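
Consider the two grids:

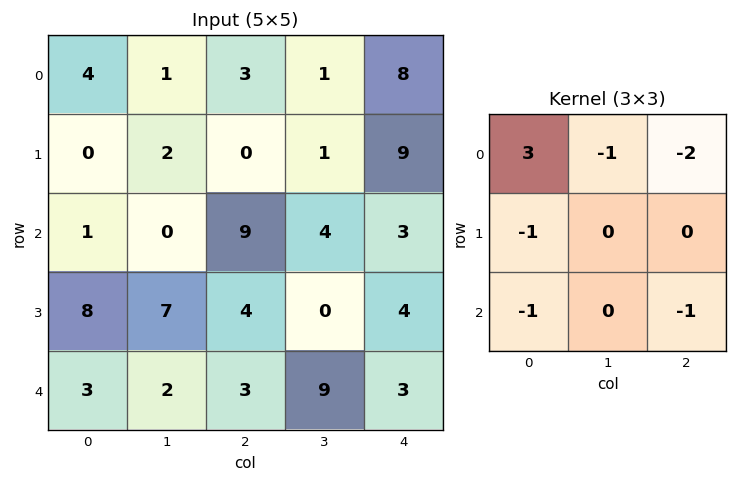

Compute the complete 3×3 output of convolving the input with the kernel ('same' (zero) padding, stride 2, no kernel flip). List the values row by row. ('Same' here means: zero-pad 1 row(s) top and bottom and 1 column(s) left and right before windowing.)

Output[0,0]: The receptive field on the zero-padded input at this output position is [0 0 0 / 0 4 1 / 0 0 2]. Elementwise product with the kernel and sum: 0·3 + 0·-1 + 0·-2 + 0·-1 + 0·-1 + 2·-1.

-2 -4 -2
-11 -3 -10
-22 15 -13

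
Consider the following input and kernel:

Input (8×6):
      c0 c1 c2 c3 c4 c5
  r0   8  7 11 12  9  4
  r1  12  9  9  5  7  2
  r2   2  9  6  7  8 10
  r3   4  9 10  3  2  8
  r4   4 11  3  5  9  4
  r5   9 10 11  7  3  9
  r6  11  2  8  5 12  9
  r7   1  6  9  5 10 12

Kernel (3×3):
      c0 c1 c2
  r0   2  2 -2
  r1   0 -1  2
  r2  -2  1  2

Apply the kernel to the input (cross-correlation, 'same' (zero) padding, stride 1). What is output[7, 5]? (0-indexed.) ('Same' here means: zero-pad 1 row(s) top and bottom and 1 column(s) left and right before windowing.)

The receptive field on the zero-padded input at this output position is [12 9 0 / 10 12 0 / 0 0 0]. Elementwise product with the kernel and sum: 12·2 + 9·2 + 0·-2 + 12·-1 + 0·2 + 0·-2 + 0·1 + 0·2.

30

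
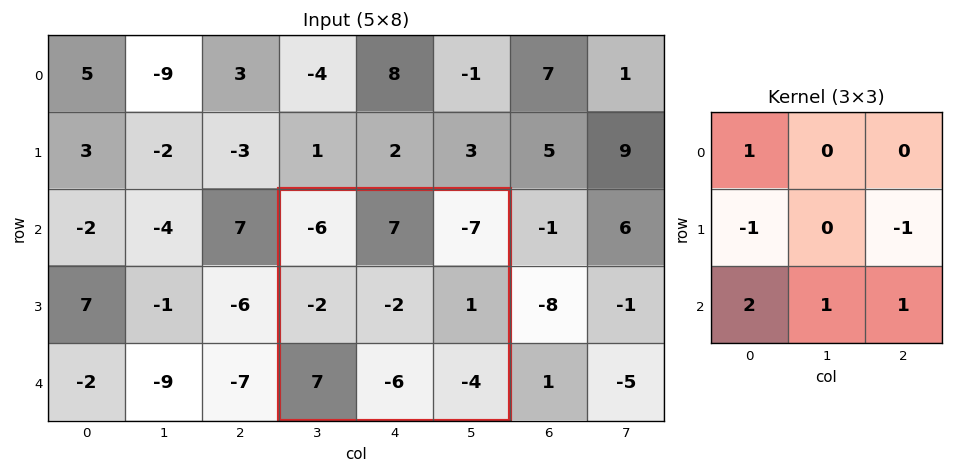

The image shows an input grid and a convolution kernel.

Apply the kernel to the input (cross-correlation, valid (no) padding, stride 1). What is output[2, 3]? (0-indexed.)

-1

The receptive field on the input at this output position is [-6 7 -7 / -2 -2 1 / 7 -6 -4]. Elementwise product with the kernel and sum: -6·1 + -2·-1 + 1·-1 + 7·2 + -6·1 + -4·1.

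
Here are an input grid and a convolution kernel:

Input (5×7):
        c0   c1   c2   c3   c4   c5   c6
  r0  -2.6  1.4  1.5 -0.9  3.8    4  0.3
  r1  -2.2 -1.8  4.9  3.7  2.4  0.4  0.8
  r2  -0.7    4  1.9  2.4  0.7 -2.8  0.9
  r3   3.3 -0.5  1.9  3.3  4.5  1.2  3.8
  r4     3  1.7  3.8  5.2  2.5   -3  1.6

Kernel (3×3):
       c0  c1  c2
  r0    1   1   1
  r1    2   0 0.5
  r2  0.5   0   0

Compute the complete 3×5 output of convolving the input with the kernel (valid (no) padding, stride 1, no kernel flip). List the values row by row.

-2 2.25 16.35 15.7 13.65
2.1 15.75 16.1 11.55 7.7
14.25 9.8 12.95 10.1 10.95

Output[0,0]: The receptive field on the input at this output position is [-2.6 1.4 1.5 / -2.2 -1.8 4.9 / -0.7 4 1.9]. Elementwise product with the kernel and sum: -2.6·1 + 1.4·1 + 1.5·1 + -2.2·2 + 4.9·0.5 + -0.7·0.5.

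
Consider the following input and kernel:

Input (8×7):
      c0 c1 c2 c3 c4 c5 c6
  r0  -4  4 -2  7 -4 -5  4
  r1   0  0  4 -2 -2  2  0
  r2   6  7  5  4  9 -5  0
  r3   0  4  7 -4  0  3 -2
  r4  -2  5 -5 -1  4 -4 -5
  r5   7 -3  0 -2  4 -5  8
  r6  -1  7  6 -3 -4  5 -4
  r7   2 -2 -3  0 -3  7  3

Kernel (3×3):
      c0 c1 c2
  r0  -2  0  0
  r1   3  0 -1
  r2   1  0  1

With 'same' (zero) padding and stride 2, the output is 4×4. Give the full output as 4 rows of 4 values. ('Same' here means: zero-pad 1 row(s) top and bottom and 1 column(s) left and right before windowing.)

Output[0,0]: The receptive field on the zero-padded input at this output position is [0 0 0 / 0 -4 4 / 0 0 0]. Elementwise product with the kernel and sum: 0·-2 + 0·3 + 4·-1 + 0·1 + 0·1.

-4 3 26 -13
-3 17 20 -16
-8 3 2 -23
-9 28 -3 32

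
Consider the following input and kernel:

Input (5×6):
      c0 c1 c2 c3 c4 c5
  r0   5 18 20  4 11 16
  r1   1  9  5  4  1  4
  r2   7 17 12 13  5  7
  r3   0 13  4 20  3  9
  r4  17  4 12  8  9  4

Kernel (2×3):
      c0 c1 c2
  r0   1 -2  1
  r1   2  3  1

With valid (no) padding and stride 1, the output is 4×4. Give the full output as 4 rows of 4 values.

23 19 46 13
65 86 66 54
28 64 62 68
36 77 24 70

Output[0,0]: The receptive field on the input at this output position is [5 18 20 / 1 9 5]. Elementwise product with the kernel and sum: 5·1 + 18·-2 + 20·1 + 1·2 + 9·3 + 5·1.
Output[0,1]: The receptive field on the input at this output position is [18 20 4 / 9 5 4]. Elementwise product with the kernel and sum: 18·1 + 20·-2 + 4·1 + 9·2 + 5·3 + 4·1.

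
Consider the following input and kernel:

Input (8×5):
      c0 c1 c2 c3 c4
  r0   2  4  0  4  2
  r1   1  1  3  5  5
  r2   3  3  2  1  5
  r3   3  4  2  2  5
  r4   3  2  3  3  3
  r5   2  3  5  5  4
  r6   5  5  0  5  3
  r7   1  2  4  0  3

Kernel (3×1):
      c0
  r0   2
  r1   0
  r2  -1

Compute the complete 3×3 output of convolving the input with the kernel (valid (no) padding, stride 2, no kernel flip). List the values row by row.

1 -2 -1
3 1 7
1 6 3

Output[0,0]: The receptive field on the input at this output position is [2 / 1 / 3]. Elementwise product with the kernel and sum: 2·2 + 3·-1.
Output[0,1]: The receptive field on the input at this output position is [0 / 3 / 2]. Elementwise product with the kernel and sum: 0·2 + 2·-1.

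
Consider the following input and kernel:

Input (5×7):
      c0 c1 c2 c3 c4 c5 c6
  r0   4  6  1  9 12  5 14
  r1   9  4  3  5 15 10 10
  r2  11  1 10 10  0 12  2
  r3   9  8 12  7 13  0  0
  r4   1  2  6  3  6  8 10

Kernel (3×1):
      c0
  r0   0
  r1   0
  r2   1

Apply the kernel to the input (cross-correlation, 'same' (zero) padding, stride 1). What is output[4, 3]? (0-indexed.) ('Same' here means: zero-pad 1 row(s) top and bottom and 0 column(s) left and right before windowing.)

The receptive field on the zero-padded input at this output position is [7 / 3 / 0]. Elementwise product with the kernel and sum: 0·1.

0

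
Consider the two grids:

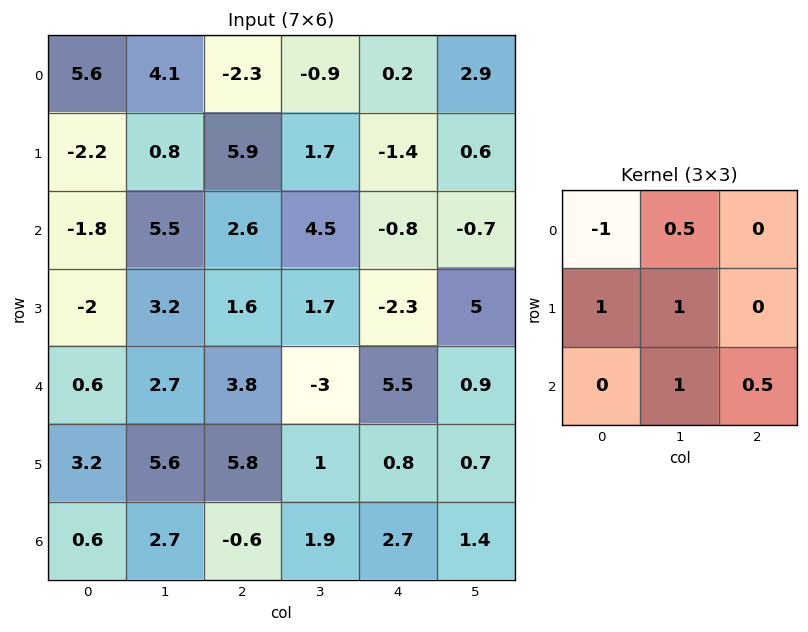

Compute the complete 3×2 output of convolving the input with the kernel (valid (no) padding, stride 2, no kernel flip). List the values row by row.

Output[0,0]: The receptive field on the input at this output position is [5.6 4.1 -2.3 / -2.2 0.8 5.9 / -1.8 5.5 2.6]. Elementwise product with the kernel and sum: 5.6·-1 + 4.1·0.5 + -2.2·1 + 0.8·1 + 5.5·1 + 2.6·0.5.

1.85 13.55
10.35 2.7
11.95 4.75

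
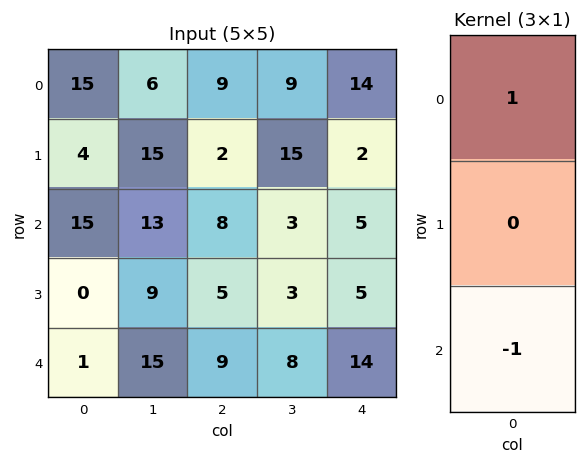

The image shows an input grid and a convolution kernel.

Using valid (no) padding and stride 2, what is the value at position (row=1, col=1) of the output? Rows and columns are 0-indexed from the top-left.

-1

The receptive field on the input at this output position is [8 / 5 / 9]. Elementwise product with the kernel and sum: 8·1 + 9·-1.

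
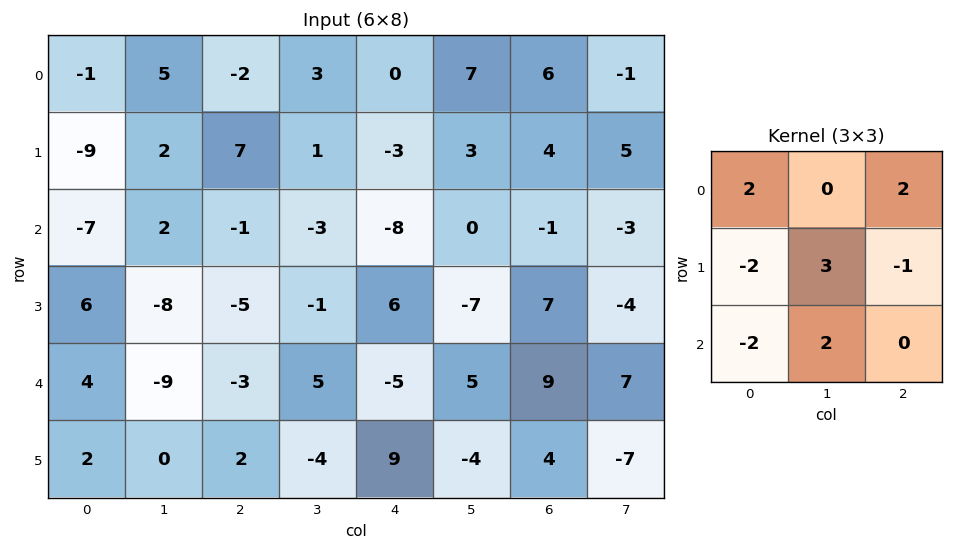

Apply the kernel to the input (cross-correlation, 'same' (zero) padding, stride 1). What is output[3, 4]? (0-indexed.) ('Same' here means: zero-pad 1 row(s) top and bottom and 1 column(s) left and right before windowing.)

The receptive field on the zero-padded input at this output position is [-3 -8 0 / -1 6 -7 / 5 -5 5]. Elementwise product with the kernel and sum: -3·2 + 0·2 + -1·-2 + 6·3 + -7·-1 + 5·-2 + -5·2.

1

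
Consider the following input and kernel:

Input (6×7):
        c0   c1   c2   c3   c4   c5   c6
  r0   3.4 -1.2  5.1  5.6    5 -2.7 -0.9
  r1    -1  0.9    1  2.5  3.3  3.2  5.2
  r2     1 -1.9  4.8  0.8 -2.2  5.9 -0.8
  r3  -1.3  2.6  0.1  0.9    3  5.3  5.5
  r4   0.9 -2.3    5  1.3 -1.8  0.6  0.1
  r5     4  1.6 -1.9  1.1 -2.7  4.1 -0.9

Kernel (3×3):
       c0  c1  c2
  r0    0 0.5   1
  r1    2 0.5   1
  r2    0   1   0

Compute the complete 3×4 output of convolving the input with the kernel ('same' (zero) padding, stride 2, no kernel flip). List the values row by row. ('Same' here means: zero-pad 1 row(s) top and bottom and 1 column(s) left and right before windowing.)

Output[0,0]: The receptive field on the zero-padded input at this output position is [0 0 0 / 0 3.4 -1.2 / 0 -1 0.9]. Elementwise product with the kernel and sum: 0·0.5 + 0·1 + 0·2 + 3.4·0.5 + -1.2·1 + -1·1.
Output[0,1]: The receptive field on the zero-padded input at this output position is [0 0 0 / -1.2 5.1 5.6 / 0.9 1 2.5]. Elementwise product with the kernel and sum: 0·0.5 + 0·1 + -1.2·2 + 5.1·0.5 + 5.6·1 + 1·1.

-0.5 6.75 14.3 -0.65
-2.3 2.5 14.25 19.5
4.1 -1.75 6.4 3.1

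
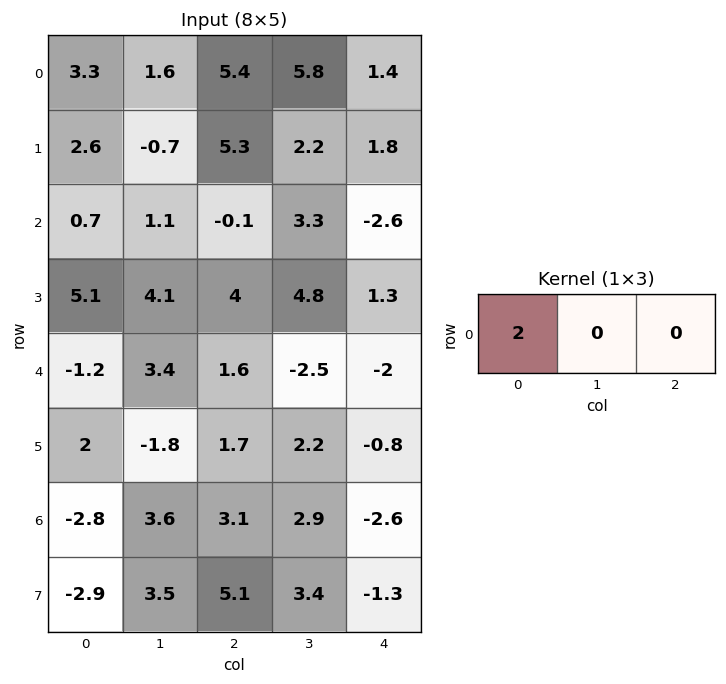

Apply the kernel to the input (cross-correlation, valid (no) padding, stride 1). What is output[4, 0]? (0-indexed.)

The receptive field on the input at this output position is [-1.2 3.4 1.6]. Elementwise product with the kernel and sum: -1.2·2.

-2.4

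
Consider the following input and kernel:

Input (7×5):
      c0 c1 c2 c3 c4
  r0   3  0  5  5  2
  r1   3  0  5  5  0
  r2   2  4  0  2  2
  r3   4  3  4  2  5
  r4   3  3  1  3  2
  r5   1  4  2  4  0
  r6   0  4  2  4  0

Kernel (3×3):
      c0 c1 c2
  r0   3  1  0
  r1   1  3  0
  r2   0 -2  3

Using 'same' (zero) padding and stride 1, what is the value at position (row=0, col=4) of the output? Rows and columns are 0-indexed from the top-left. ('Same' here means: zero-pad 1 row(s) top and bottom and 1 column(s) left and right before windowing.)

11

The receptive field on the zero-padded input at this output position is [0 0 0 / 5 2 0 / 5 0 0]. Elementwise product with the kernel and sum: 0·3 + 0·1 + 5·1 + 2·3 + 0·-2 + 0·3.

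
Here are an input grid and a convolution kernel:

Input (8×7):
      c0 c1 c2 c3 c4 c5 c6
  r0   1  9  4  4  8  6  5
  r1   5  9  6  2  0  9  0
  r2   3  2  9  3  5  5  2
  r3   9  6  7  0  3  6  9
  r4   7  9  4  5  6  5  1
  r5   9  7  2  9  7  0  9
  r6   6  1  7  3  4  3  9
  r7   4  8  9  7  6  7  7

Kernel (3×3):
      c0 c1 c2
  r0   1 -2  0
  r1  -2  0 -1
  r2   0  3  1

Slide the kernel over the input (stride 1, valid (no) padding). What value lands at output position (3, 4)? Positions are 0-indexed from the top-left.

-13

The receptive field on the input at this output position is [3 6 9 / 6 5 1 / 7 0 9]. Elementwise product with the kernel and sum: 3·1 + 6·-2 + 6·-2 + 1·-1 + 0·3 + 9·1.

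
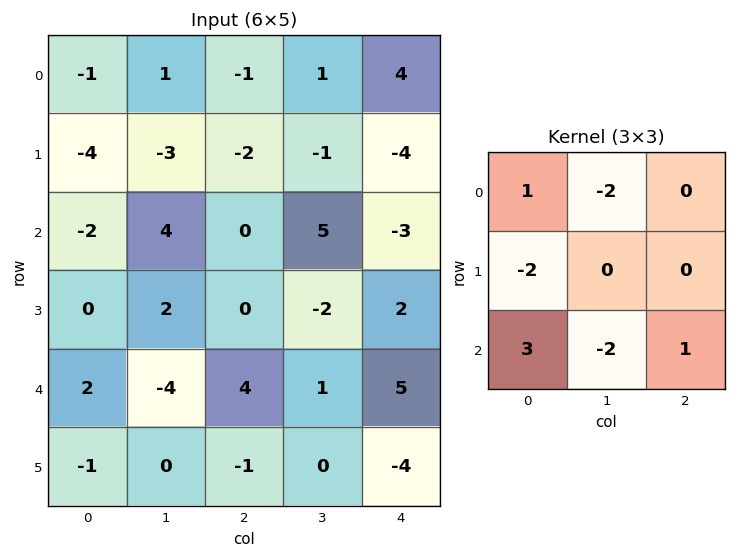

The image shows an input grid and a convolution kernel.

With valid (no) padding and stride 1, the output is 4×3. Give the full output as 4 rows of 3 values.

Output[0,0]: The receptive field on the input at this output position is [-1 1 -1 / -4 -3 -2 / -2 4 0]. Elementwise product with the kernel and sum: -1·1 + 1·-2 + -4·-2 + -2·3 + 4·-2 + 0·1.
Output[0,1]: The receptive field on the input at this output position is [1 -1 1 / -3 -2 -1 / 4 0 5]. Elementwise product with the kernel and sum: 1·1 + -1·-2 + -3·-2 + 4·3 + 0·-2 + 5·1.

-9 26 -12
2 -3 6
8 -19 5
-12 12 -11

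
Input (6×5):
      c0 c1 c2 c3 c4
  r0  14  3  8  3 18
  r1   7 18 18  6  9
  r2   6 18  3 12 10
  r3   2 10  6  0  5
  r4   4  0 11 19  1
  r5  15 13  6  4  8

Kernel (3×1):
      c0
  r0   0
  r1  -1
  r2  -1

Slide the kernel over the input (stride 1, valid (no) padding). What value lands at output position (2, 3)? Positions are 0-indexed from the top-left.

The receptive field on the input at this output position is [12 / 0 / 19]. Elementwise product with the kernel and sum: 0·-1 + 19·-1.

-19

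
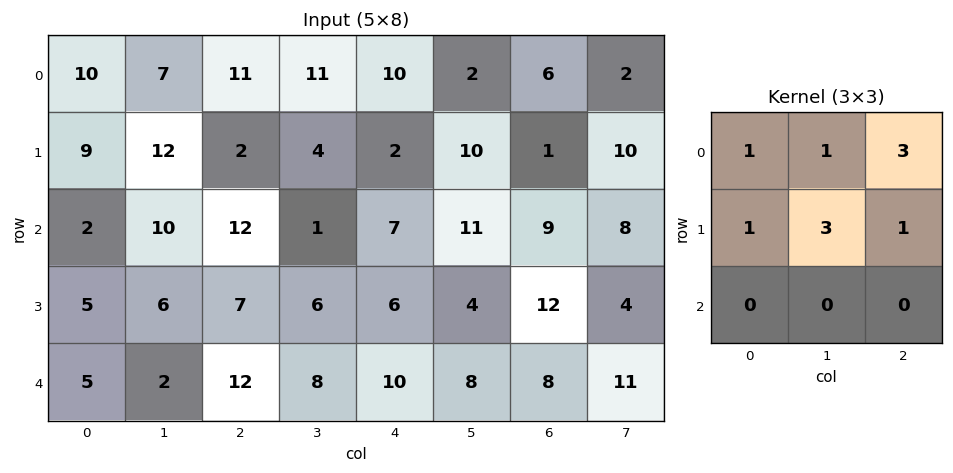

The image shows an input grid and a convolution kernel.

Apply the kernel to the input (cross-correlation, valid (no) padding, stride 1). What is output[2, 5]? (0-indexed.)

88

The receptive field on the input at this output position is [11 9 8 / 4 12 4 / 8 8 11]. Elementwise product with the kernel and sum: 11·1 + 9·1 + 8·3 + 4·1 + 12·3 + 4·1.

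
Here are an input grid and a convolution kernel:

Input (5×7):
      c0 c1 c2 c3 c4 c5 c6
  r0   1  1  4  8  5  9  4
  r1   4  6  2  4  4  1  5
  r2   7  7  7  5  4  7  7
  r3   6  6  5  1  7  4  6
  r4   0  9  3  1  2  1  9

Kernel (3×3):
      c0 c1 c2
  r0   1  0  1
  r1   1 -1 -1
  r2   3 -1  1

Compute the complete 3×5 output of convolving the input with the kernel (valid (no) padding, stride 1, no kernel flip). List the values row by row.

Output[0,0]: The receptive field on the input at this output position is [1 1 4 / 4 6 2 / 7 7 7]. Elementwise product with the kernel and sum: 1·1 + 4·1 + 4·1 + 6·-1 + 2·-1 + 7·3 + 7·-1 + 7·1.

22 28 23 34 19
16 19 25 -1 22
3 37 18 4 22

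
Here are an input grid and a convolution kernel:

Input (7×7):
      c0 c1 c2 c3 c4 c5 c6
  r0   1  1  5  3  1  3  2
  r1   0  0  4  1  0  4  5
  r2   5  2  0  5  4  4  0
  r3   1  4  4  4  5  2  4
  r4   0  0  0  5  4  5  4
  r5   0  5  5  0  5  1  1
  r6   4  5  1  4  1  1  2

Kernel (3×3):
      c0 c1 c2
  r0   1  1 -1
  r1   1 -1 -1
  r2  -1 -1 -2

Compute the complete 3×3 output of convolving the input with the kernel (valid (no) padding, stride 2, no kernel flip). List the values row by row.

Output[0,0]: The receptive field on the input at this output position is [1 1 5 / 0 0 4 / 5 2 0]. Elementwise product with the kernel and sum: 1·1 + 1·1 + 5·-1 + 0·1 + 0·-1 + 4·-1 + 5·-1 + 2·-1 + 0·-2.
Output[0,1]: The receptive field on the input at this output position is [5 3 1 / 4 1 0 / 0 5 4]. Elementwise product with the kernel and sum: 5·1 + 3·1 + 1·-1 + 4·1 + 1·-1 + 0·-1 + 0·-1 + 5·-1 + 4·-2.

-14 -3 -15
0 -17 -10
-21 -6 2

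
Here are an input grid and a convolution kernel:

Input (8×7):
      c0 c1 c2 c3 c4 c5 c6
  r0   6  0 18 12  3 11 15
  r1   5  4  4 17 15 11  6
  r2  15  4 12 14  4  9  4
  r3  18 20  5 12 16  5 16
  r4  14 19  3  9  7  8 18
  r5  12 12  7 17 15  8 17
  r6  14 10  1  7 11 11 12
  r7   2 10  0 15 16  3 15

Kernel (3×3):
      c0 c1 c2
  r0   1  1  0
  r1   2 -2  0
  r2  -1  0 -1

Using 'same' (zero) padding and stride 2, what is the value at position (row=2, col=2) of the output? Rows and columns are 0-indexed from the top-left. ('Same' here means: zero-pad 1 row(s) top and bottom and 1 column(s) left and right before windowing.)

The receptive field on the zero-padded input at this output position is [12 16 5 / 9 7 8 / 17 15 8]. Elementwise product with the kernel and sum: 12·1 + 16·1 + 9·2 + 7·-2 + 17·-1 + 8·-1.

7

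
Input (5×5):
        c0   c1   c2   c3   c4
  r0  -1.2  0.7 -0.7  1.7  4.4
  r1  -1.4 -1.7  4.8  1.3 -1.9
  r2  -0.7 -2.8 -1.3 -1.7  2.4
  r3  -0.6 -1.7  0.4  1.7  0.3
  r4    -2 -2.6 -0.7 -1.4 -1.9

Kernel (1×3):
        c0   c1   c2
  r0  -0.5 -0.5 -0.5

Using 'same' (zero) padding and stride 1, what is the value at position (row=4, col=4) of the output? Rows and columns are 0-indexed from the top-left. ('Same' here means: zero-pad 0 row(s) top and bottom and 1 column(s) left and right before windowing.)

1.65

The receptive field on the zero-padded input at this output position is [-1.4 -1.9 0]. Elementwise product with the kernel and sum: -1.4·-0.5 + -1.9·-0.5 + 0·-0.5.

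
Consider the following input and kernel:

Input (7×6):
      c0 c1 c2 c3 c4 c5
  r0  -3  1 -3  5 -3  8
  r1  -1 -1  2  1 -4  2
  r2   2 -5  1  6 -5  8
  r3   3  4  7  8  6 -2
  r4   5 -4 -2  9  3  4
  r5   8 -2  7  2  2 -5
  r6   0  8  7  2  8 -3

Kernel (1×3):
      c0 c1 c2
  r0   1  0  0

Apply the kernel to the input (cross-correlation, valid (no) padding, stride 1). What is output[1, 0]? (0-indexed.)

-1

The receptive field on the input at this output position is [-1 -1 2]. Elementwise product with the kernel and sum: -1·1.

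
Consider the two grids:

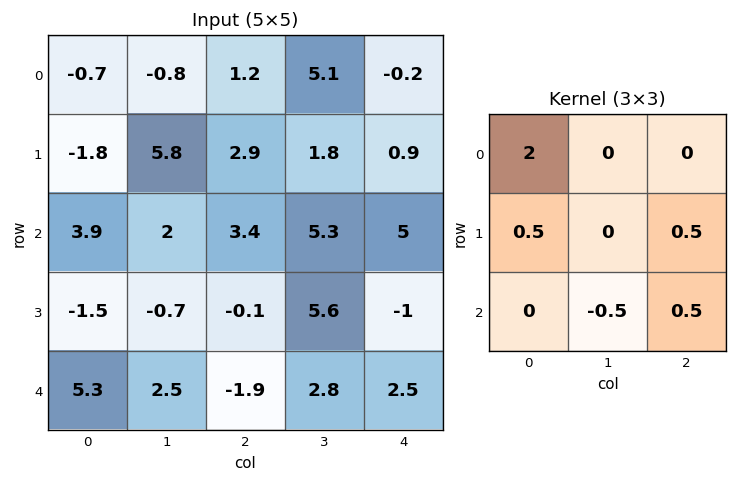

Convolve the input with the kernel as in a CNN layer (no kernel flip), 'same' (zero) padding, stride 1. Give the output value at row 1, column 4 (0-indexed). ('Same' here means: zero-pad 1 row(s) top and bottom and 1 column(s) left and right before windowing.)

The receptive field on the zero-padded input at this output position is [5.1 -0.2 0 / 1.8 0.9 0 / 5.3 5 0]. Elementwise product with the kernel and sum: 5.1·2 + 1.8·0.5 + 0·0.5 + 5·-0.5 + 0·0.5.

8.6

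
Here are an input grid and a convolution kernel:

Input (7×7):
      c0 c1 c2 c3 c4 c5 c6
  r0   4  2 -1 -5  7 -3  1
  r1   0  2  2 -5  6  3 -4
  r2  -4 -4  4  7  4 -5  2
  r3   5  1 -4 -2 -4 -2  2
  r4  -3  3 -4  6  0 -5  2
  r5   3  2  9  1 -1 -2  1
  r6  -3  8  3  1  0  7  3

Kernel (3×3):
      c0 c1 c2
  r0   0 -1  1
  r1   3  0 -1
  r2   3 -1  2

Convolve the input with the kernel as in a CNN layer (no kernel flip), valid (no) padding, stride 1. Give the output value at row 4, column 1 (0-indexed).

38

The receptive field on the input at this output position is [3 -4 6 / 2 9 1 / 8 3 1]. Elementwise product with the kernel and sum: -4·-1 + 6·1 + 2·3 + 1·-1 + 8·3 + 3·-1 + 1·2.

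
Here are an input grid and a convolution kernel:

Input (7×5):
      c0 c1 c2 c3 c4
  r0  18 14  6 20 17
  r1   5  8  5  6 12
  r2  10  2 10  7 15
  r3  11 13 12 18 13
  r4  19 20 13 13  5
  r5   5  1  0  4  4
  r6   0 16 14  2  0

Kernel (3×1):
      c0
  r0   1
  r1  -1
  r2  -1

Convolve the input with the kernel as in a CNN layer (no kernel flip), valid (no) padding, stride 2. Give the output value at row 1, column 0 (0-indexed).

-20

The receptive field on the input at this output position is [10 / 11 / 19]. Elementwise product with the kernel and sum: 10·1 + 11·-1 + 19·-1.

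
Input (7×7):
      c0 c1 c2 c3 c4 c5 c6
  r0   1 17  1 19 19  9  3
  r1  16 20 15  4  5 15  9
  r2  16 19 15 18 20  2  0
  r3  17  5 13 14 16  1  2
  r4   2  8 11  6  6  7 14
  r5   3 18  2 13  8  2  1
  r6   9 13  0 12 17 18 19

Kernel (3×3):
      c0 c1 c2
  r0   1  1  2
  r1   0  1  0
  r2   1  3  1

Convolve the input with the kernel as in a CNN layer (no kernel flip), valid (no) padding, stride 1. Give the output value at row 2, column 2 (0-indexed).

122

The receptive field on the input at this output position is [15 18 20 / 13 14 16 / 11 6 6]. Elementwise product with the kernel and sum: 15·1 + 18·1 + 20·2 + 14·1 + 11·1 + 6·3 + 6·1.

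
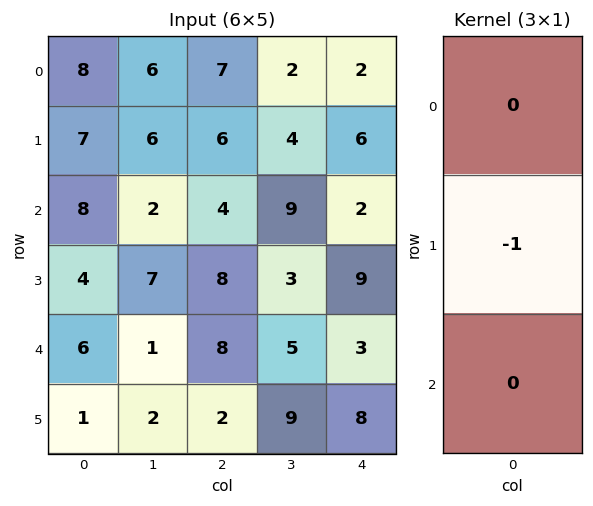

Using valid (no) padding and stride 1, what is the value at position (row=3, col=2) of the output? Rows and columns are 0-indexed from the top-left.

The receptive field on the input at this output position is [8 / 8 / 2]. Elementwise product with the kernel and sum: 8·-1.

-8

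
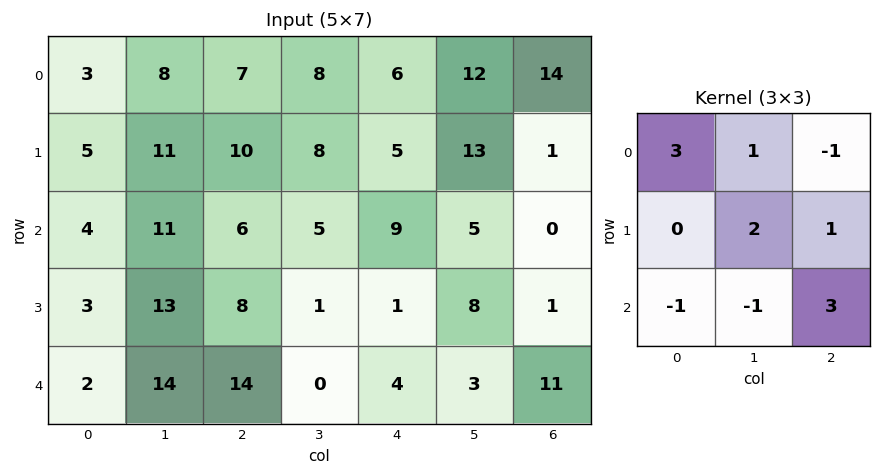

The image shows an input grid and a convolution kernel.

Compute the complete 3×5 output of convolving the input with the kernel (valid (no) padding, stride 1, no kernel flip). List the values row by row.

45 49 60 42 29
52 34 46 61 31
77 23 15 34 75

Output[0,0]: The receptive field on the input at this output position is [3 8 7 / 5 11 10 / 4 11 6]. Elementwise product with the kernel and sum: 3·3 + 8·1 + 7·-1 + 11·2 + 10·1 + 4·-1 + 11·-1 + 6·3.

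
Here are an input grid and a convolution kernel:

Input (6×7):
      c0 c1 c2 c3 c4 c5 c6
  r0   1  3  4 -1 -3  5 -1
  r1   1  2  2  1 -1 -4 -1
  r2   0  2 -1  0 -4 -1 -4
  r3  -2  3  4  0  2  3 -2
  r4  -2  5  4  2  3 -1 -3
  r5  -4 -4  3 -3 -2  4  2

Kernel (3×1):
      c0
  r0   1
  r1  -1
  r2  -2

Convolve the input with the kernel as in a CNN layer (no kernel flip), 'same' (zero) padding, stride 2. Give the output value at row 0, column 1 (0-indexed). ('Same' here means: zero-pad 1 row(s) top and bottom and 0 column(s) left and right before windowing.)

-8

The receptive field on the zero-padded input at this output position is [0 / 4 / 2]. Elementwise product with the kernel and sum: 0·1 + 4·-1 + 2·-2.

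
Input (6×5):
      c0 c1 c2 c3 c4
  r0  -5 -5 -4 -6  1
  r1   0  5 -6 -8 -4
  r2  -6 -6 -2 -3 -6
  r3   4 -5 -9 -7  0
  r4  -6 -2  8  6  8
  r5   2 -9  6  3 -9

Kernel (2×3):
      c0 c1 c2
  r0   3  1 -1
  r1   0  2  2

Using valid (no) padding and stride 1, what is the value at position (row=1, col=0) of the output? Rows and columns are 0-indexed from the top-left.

The receptive field on the input at this output position is [0 5 -6 / -6 -6 -2]. Elementwise product with the kernel and sum: 0·3 + 5·1 + -6·-1 + -6·2 + -2·2.

-5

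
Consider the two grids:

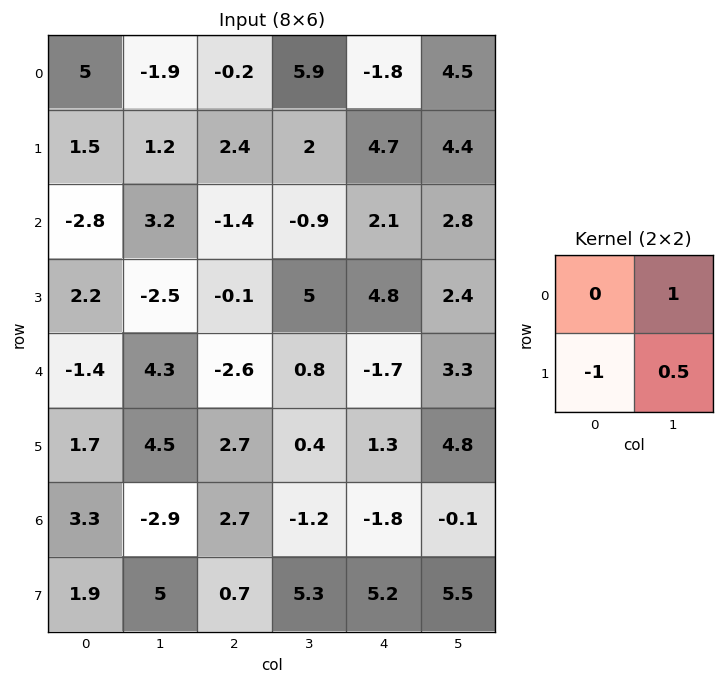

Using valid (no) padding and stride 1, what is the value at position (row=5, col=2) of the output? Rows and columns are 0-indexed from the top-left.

-2.9

The receptive field on the input at this output position is [2.7 0.4 / 2.7 -1.2]. Elementwise product with the kernel and sum: 0.4·1 + 2.7·-1 + -1.2·0.5.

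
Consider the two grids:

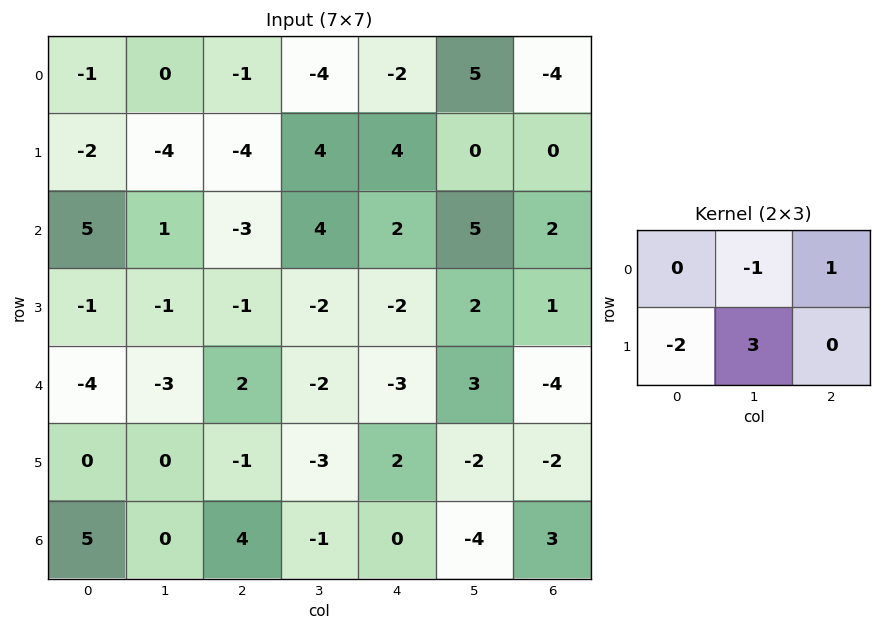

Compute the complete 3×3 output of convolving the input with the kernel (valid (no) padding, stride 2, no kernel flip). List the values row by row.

Output[0,0]: The receptive field on the input at this output position is [-1 0 -1 / -2 -4 -4]. Elementwise product with the kernel and sum: 0·-1 + -1·1 + -2·-2 + -4·3.

-9 22 -17
-5 -6 7
5 -8 -17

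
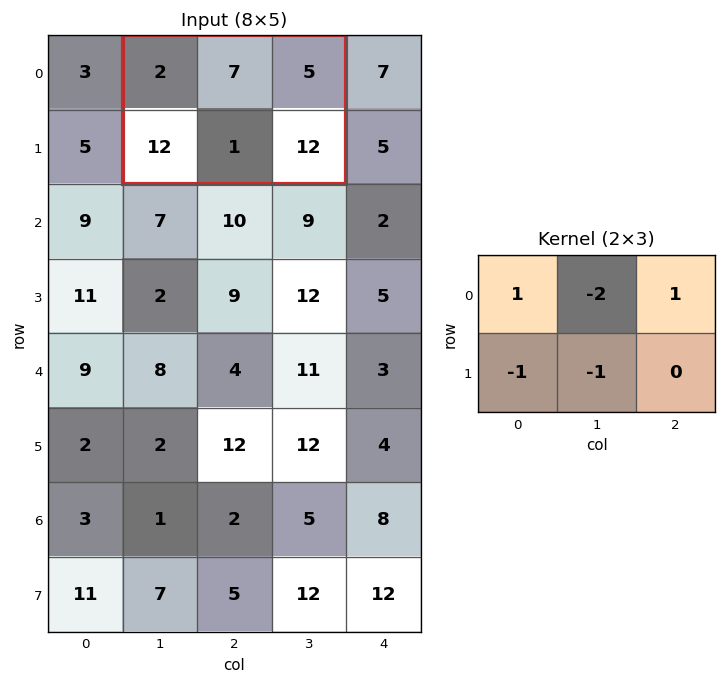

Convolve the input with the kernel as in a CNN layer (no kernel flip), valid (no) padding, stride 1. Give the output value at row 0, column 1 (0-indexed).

-20

The receptive field on the input at this output position is [2 7 5 / 12 1 12]. Elementwise product with the kernel and sum: 2·1 + 7·-2 + 5·1 + 12·-1 + 1·-1.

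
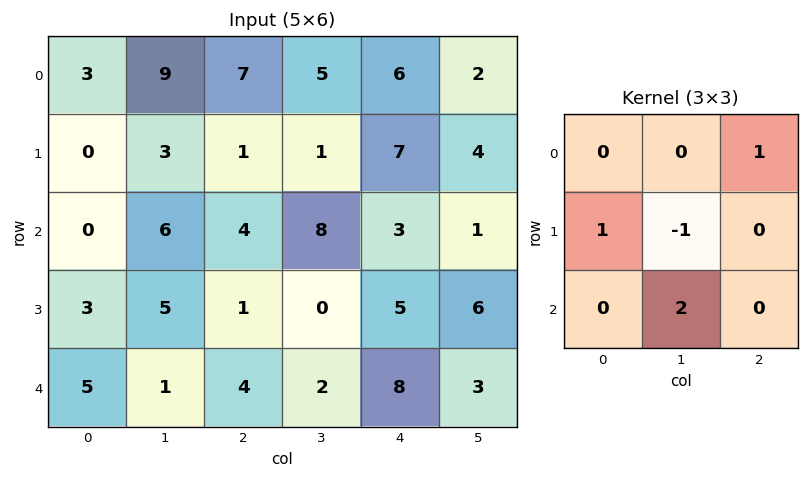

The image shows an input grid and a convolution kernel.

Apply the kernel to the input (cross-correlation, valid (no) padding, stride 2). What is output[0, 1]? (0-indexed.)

22

The receptive field on the input at this output position is [7 5 6 / 1 1 7 / 4 8 3]. Elementwise product with the kernel and sum: 6·1 + 1·1 + 1·-1 + 8·2.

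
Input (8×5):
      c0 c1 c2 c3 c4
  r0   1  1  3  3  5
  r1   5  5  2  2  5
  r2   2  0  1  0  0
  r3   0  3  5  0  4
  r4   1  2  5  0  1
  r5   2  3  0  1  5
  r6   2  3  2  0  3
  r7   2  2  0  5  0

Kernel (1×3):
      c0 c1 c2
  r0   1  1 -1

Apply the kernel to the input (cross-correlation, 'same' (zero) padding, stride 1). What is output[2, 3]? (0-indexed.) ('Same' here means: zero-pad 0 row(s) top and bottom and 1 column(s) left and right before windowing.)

The receptive field on the zero-padded input at this output position is [1 0 0]. Elementwise product with the kernel and sum: 1·1 + 0·1 + 0·-1.

1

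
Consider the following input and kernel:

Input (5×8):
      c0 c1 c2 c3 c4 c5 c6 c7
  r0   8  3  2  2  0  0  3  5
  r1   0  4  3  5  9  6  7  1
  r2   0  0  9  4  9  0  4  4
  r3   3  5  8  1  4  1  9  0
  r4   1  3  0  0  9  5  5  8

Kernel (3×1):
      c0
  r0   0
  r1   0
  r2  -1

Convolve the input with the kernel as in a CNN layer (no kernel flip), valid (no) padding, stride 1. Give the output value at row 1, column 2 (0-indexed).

-8

The receptive field on the input at this output position is [3 / 9 / 8]. Elementwise product with the kernel and sum: 8·-1.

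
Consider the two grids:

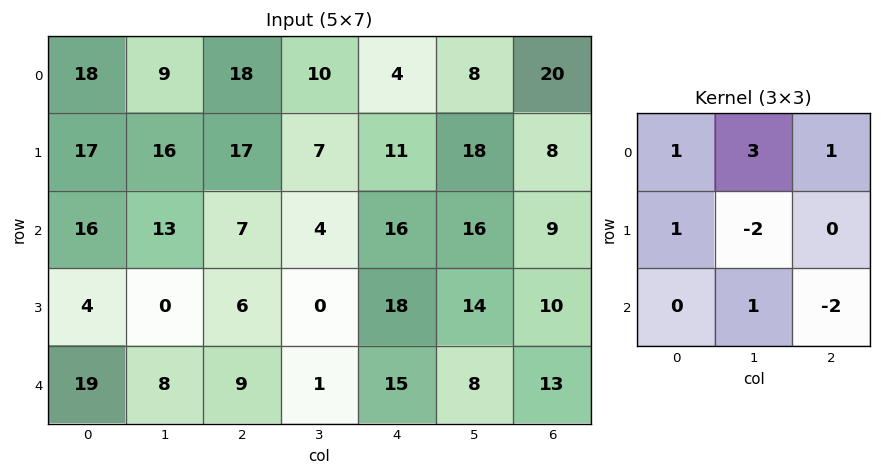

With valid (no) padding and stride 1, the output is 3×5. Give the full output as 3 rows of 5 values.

47 54 27 -1 21
60 79 12 20 51
56 33 12 31 45

Output[0,0]: The receptive field on the input at this output position is [18 9 18 / 17 16 17 / 16 13 7]. Elementwise product with the kernel and sum: 18·1 + 9·3 + 18·1 + 17·1 + 16·-2 + 13·1 + 7·-2.
Output[0,1]: The receptive field on the input at this output position is [9 18 10 / 16 17 7 / 13 7 4]. Elementwise product with the kernel and sum: 9·1 + 18·3 + 10·1 + 16·1 + 17·-2 + 7·1 + 4·-2.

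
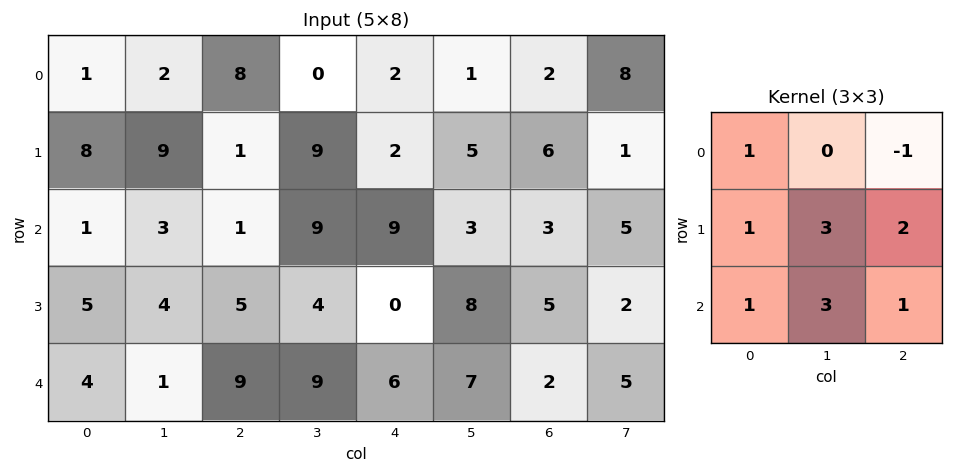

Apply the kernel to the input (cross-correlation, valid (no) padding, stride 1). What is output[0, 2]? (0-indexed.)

75

The receptive field on the input at this output position is [8 0 2 / 1 9 2 / 1 9 9]. Elementwise product with the kernel and sum: 8·1 + 2·-1 + 1·1 + 9·3 + 2·2 + 1·1 + 9·3 + 9·1.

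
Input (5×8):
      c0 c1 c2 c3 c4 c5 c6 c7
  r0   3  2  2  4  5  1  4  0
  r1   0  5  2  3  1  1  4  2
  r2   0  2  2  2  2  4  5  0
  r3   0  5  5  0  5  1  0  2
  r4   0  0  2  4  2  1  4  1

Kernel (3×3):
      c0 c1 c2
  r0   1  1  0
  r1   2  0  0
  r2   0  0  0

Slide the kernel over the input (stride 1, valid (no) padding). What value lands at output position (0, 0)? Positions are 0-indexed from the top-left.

5

The receptive field on the input at this output position is [3 2 2 / 0 5 2 / 0 2 2]. Elementwise product with the kernel and sum: 3·1 + 2·1 + 0·2.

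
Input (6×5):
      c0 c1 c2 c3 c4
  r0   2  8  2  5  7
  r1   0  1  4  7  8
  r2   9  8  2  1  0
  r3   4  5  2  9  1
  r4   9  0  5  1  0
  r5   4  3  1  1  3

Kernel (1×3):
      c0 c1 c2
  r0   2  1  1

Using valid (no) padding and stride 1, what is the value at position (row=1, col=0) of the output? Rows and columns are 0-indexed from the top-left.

5

The receptive field on the input at this output position is [0 1 4]. Elementwise product with the kernel and sum: 0·2 + 1·1 + 4·1.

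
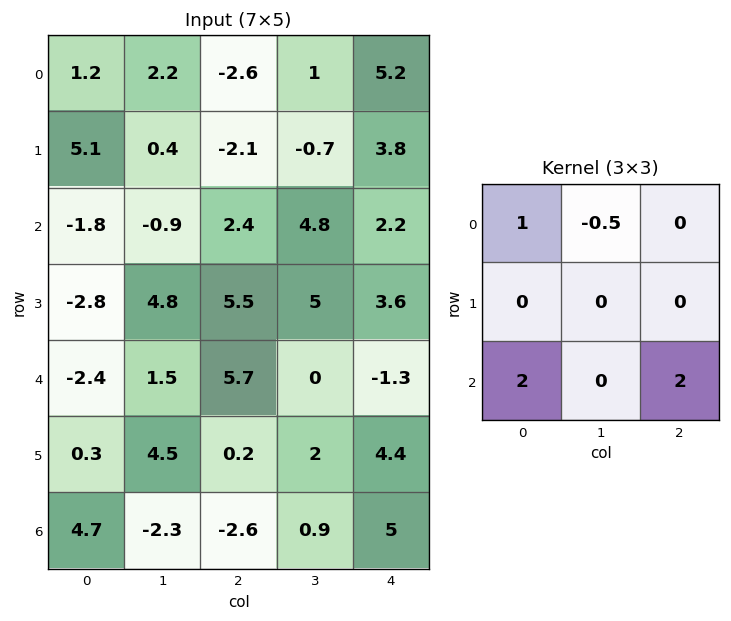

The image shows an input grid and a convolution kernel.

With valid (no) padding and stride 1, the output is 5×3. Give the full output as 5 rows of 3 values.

1.3 11.3 6.1
10.3 21.05 16.45
5.25 0.9 8.8
-4.2 15.05 12.2
1.05 -4.15 10.5

Output[0,0]: The receptive field on the input at this output position is [1.2 2.2 -2.6 / 5.1 0.4 -2.1 / -1.8 -0.9 2.4]. Elementwise product with the kernel and sum: 1.2·1 + 2.2·-0.5 + -1.8·2 + 2.4·2.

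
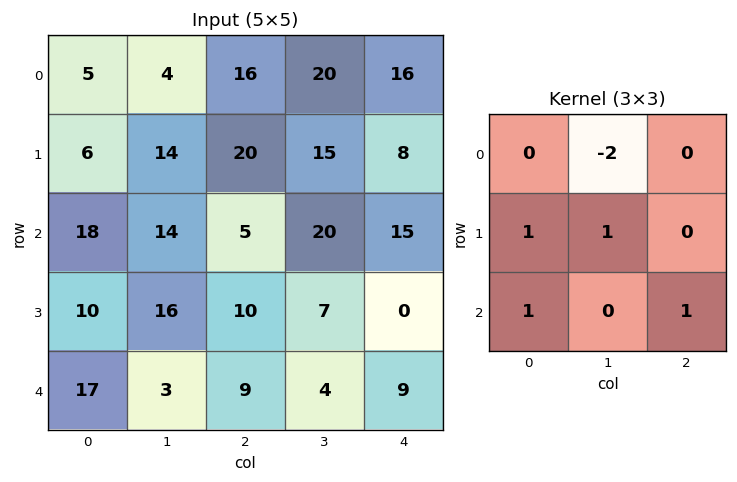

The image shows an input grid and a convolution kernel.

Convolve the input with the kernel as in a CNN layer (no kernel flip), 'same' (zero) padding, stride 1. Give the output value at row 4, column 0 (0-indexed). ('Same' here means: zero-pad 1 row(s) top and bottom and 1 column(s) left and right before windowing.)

-3

The receptive field on the zero-padded input at this output position is [0 10 16 / 0 17 3 / 0 0 0]. Elementwise product with the kernel and sum: 10·-2 + 0·1 + 17·1 + 0·1 + 0·1.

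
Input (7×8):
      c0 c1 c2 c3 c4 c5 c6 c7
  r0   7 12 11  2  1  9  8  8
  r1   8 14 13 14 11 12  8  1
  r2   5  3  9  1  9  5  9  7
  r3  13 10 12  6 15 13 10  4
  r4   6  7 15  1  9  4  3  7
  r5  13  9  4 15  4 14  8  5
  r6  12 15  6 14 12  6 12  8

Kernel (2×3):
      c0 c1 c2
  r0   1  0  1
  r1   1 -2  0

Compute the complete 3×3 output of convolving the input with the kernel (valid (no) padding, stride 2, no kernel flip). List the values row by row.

Output[0,0]: The receptive field on the input at this output position is [7 12 11 / 8 14 13]. Elementwise product with the kernel and sum: 7·1 + 11·1 + 8·1 + 14·-2.

-2 -3 -4
7 18 7
16 -2 -12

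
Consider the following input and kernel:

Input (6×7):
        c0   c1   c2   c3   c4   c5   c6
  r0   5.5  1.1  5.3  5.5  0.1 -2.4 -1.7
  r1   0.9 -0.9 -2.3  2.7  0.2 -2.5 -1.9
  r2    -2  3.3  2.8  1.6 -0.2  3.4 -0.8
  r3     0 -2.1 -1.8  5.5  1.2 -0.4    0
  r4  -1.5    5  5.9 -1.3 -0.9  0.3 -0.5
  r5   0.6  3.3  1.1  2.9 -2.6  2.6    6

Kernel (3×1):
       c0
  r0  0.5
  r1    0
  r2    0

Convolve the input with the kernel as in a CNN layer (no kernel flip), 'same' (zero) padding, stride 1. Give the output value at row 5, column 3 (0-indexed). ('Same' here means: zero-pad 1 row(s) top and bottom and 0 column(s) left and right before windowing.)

-0.65

The receptive field on the zero-padded input at this output position is [-1.3 / 2.9 / 0]. Elementwise product with the kernel and sum: -1.3·0.5.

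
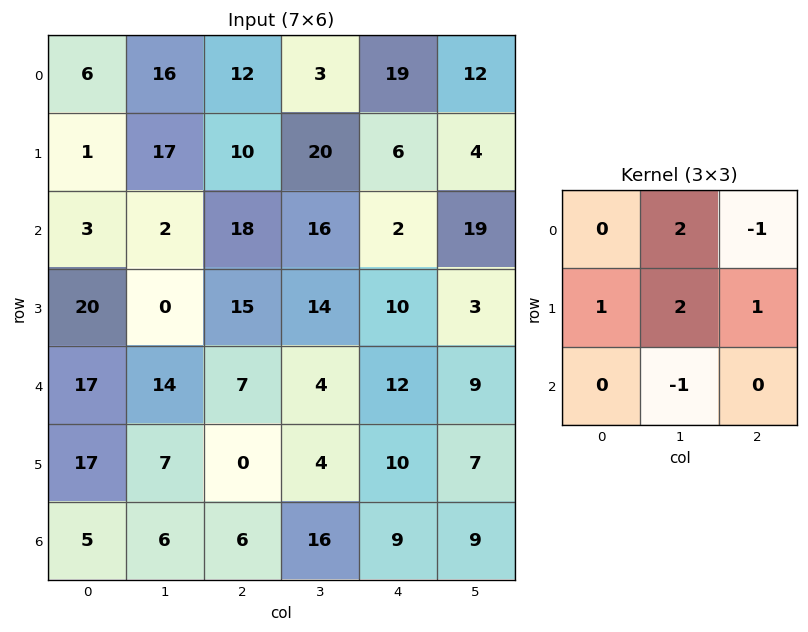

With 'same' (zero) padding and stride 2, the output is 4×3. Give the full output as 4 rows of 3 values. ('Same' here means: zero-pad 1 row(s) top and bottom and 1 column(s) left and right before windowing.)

27 33 47
-27 39 37
71 48 44
43 30 56

Output[0,0]: The receptive field on the zero-padded input at this output position is [0 0 0 / 0 6 16 / 0 1 17]. Elementwise product with the kernel and sum: 0·2 + 0·-1 + 0·1 + 6·2 + 16·1 + 1·-1.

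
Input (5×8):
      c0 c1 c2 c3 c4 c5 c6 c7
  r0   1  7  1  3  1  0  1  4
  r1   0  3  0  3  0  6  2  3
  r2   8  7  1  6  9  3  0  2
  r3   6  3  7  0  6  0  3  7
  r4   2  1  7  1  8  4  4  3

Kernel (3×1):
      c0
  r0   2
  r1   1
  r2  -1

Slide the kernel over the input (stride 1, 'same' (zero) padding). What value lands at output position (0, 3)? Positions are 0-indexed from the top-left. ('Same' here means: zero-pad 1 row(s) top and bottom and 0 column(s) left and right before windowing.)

The receptive field on the zero-padded input at this output position is [0 / 3 / 3]. Elementwise product with the kernel and sum: 0·2 + 3·1 + 3·-1.

0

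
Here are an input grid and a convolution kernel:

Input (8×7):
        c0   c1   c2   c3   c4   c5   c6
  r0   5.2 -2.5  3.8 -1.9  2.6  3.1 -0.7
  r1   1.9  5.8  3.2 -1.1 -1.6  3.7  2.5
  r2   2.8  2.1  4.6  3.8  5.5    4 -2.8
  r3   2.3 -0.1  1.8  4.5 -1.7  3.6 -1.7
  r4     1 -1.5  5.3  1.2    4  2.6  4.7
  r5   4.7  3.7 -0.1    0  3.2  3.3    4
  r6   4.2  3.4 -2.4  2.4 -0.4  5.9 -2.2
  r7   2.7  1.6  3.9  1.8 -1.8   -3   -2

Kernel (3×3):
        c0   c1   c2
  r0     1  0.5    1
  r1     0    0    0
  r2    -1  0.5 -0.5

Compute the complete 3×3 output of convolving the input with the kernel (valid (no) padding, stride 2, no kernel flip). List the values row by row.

3.7 -0 1.35
4.05 5.3 -0.35
4.25 13.7 14.45

Output[0,0]: The receptive field on the input at this output position is [5.2 -2.5 3.8 / 1.9 5.8 3.2 / 2.8 2.1 4.6]. Elementwise product with the kernel and sum: 5.2·1 + -2.5·0.5 + 3.8·1 + 2.8·-1 + 2.1·0.5 + 4.6·-0.5.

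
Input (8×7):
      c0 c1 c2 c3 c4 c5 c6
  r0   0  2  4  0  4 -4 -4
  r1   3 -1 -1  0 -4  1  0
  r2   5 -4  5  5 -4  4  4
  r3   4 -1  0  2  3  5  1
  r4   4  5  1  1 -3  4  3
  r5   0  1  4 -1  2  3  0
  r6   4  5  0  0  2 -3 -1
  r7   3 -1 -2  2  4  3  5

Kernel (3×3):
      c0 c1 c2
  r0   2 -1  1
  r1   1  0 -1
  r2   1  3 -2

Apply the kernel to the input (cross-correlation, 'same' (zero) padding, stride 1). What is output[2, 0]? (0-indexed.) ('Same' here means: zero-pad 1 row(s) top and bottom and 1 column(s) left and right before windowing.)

The receptive field on the zero-padded input at this output position is [0 3 -1 / 0 5 -4 / 0 4 -1]. Elementwise product with the kernel and sum: 0·2 + 3·-1 + -1·1 + 0·1 + -4·-1 + 0·1 + 4·3 + -1·-2.

14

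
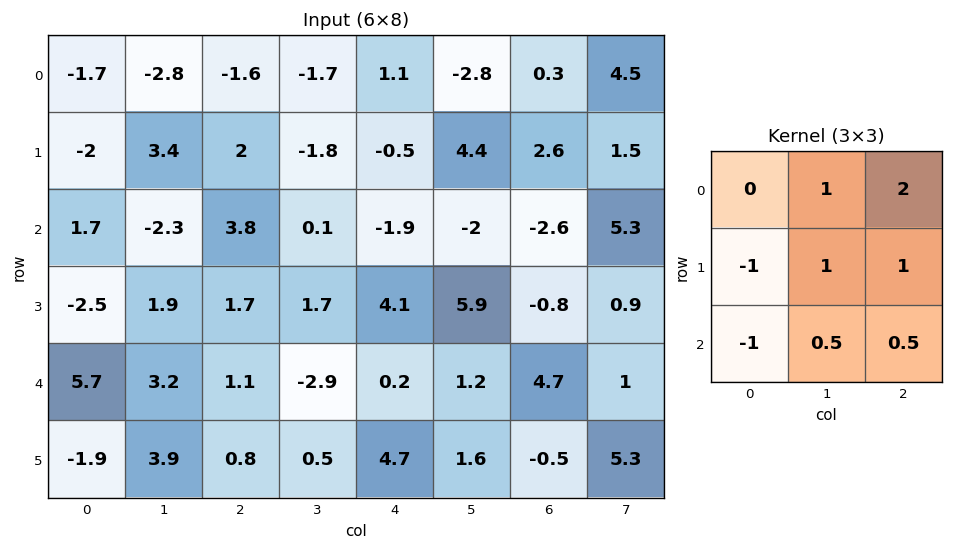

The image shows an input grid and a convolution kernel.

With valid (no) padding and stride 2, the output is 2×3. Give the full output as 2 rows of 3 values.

Output[0,0]: The receptive field on the input at this output position is [-1.7 -2.8 -1.6 / -2 3.4 2 / 1.7 -2.3 3.8]. Elementwise product with the kernel and sum: -2.8·1 + -1.6·2 + -2·-1 + 3.4·1 + 2·1 + 1.7·-1 + -2.3·0.5 + 3.8·0.5.
Output[0,1]: The receptive field on the input at this output position is [-1.6 -1.7 1.1 / 2 -1.8 -0.5 / 3.8 0.1 -1.9]. Elementwise product with the kernel and sum: -1.7·1 + 1.1·2 + 2·-1 + -1.8·1 + -0.5·1 + 3.8·-1 + 0.1·0.5 + -1.9·0.5.

0.45 -8.5 4.9
7.85 -2.05 -3.45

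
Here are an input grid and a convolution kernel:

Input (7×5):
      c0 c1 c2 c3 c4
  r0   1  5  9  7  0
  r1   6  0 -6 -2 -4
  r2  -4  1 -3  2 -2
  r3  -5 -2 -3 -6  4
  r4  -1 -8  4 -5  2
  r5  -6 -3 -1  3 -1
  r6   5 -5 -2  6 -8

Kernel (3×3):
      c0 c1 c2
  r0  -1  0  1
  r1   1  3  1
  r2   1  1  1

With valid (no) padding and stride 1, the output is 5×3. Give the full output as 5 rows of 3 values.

Output[0,0]: The receptive field on the input at this output position is [1 5 9 / 6 0 -6 / -4 1 -3]. Elementwise product with the kernel and sum: 1·-1 + 9·1 + 6·1 + 0·3 + -6·1 + -4·1 + 1·1 + -3·1.

2 -18 -28
-26 -19 -2
-18 -25 -15
-29 -6 -1
-13 -1 1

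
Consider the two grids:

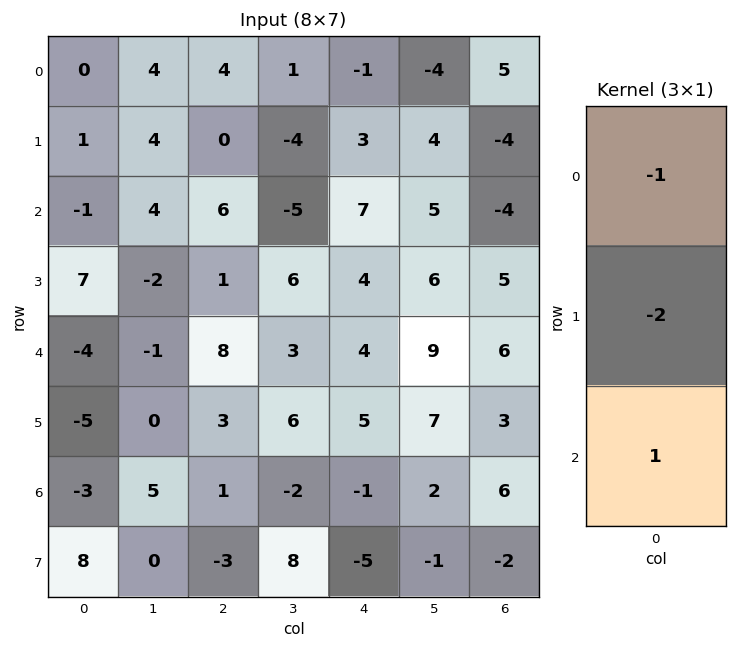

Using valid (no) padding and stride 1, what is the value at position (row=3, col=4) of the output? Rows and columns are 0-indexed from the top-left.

The receptive field on the input at this output position is [4 / 4 / 5]. Elementwise product with the kernel and sum: 4·-1 + 4·-2 + 5·1.

-7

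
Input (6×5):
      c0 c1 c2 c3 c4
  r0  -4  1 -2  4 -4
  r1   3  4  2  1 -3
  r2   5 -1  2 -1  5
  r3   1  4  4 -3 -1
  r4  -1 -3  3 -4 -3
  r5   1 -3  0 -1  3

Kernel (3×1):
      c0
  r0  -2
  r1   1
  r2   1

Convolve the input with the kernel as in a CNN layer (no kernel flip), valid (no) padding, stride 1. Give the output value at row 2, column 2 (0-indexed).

The receptive field on the input at this output position is [2 / 4 / 3]. Elementwise product with the kernel and sum: 2·-2 + 4·1 + 3·1.

3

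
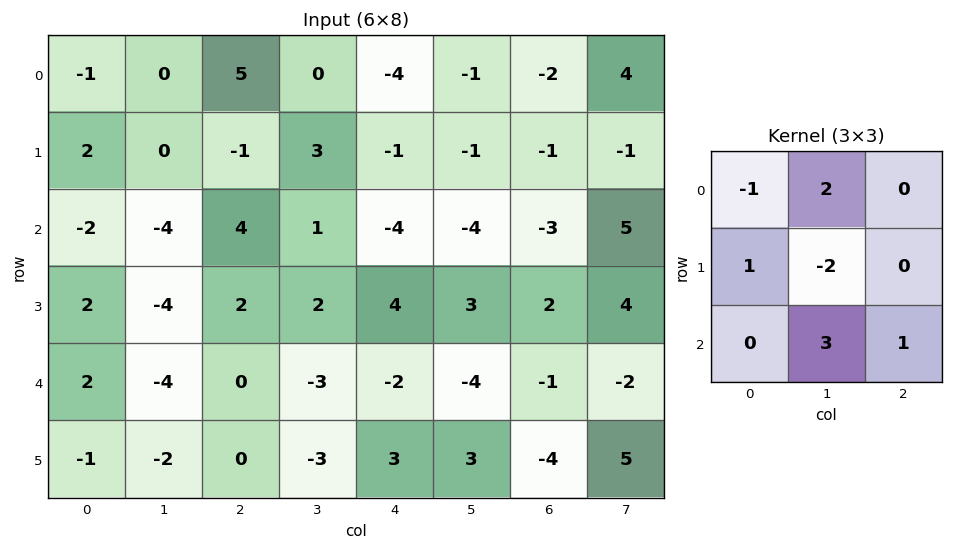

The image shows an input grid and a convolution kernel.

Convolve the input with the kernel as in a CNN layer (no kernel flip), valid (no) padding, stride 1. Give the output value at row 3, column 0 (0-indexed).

The receptive field on the input at this output position is [2 -4 2 / 2 -4 0 / -1 -2 0]. Elementwise product with the kernel and sum: 2·-1 + -4·2 + 2·1 + -4·-2 + -2·3 + 0·1.

-6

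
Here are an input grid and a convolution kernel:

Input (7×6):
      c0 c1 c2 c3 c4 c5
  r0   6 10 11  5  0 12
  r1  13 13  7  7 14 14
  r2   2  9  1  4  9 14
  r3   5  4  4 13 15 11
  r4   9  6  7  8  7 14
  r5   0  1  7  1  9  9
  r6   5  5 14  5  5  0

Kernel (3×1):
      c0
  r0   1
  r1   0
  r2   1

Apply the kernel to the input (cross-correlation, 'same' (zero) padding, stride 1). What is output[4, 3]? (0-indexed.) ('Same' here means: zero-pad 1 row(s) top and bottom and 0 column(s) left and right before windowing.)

The receptive field on the zero-padded input at this output position is [13 / 8 / 1]. Elementwise product with the kernel and sum: 13·1 + 1·1.

14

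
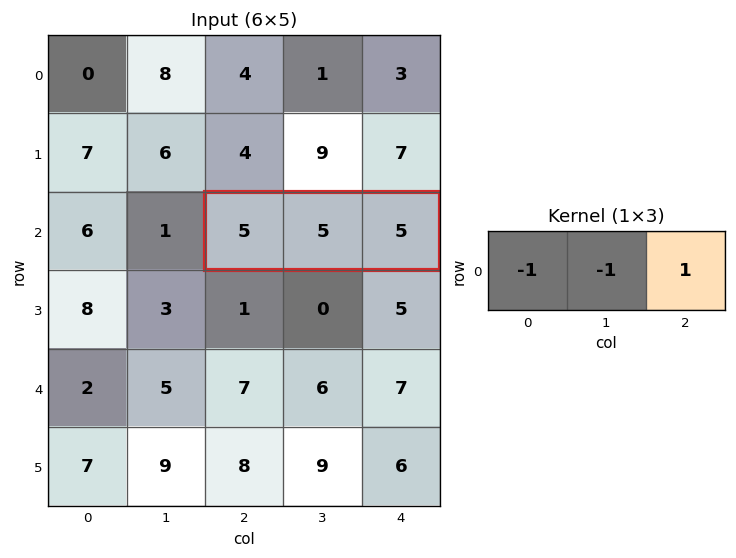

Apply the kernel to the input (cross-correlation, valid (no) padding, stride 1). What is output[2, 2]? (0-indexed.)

-5

The receptive field on the input at this output position is [5 5 5]. Elementwise product with the kernel and sum: 5·-1 + 5·-1 + 5·1.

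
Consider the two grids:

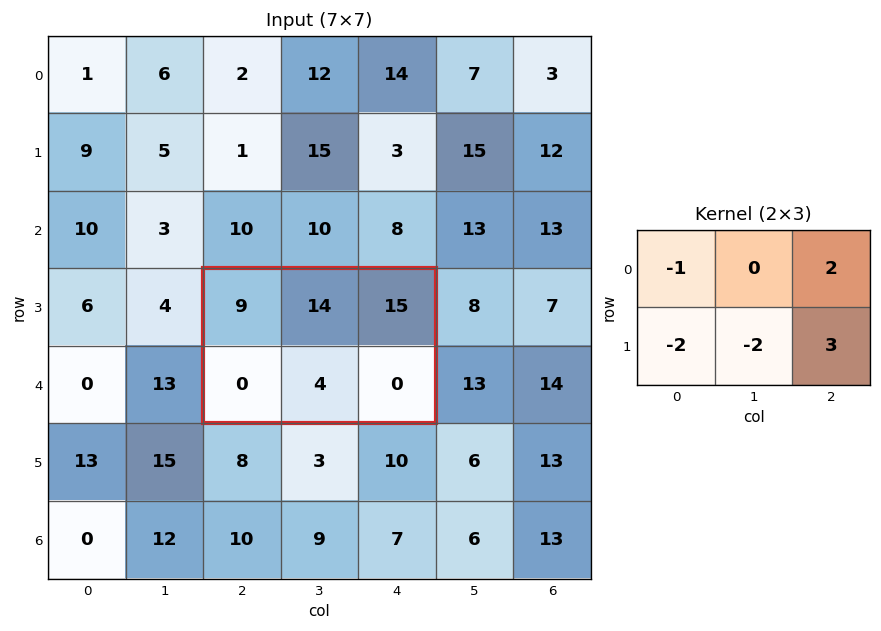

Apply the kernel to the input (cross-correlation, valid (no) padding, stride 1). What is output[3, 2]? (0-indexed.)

13

The receptive field on the input at this output position is [9 14 15 / 0 4 0]. Elementwise product with the kernel and sum: 9·-1 + 15·2 + 0·-2 + 4·-2 + 0·3.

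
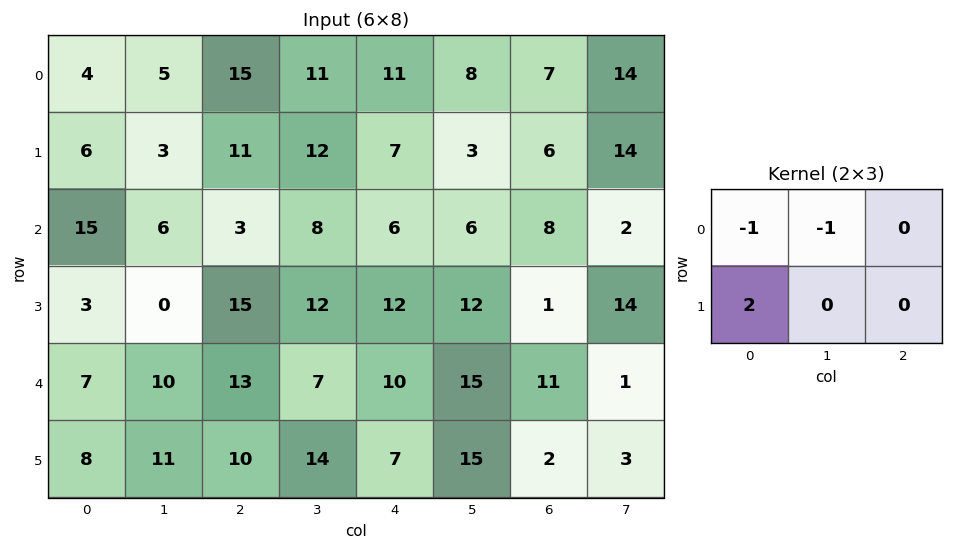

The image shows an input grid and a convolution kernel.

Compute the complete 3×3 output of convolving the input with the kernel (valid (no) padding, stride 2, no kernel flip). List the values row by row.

Output[0,0]: The receptive field on the input at this output position is [4 5 15 / 6 3 11]. Elementwise product with the kernel and sum: 4·-1 + 5·-1 + 6·2.
Output[0,1]: The receptive field on the input at this output position is [15 11 11 / 11 12 7]. Elementwise product with the kernel and sum: 15·-1 + 11·-1 + 11·2.

3 -4 -5
-15 19 12
-1 0 -11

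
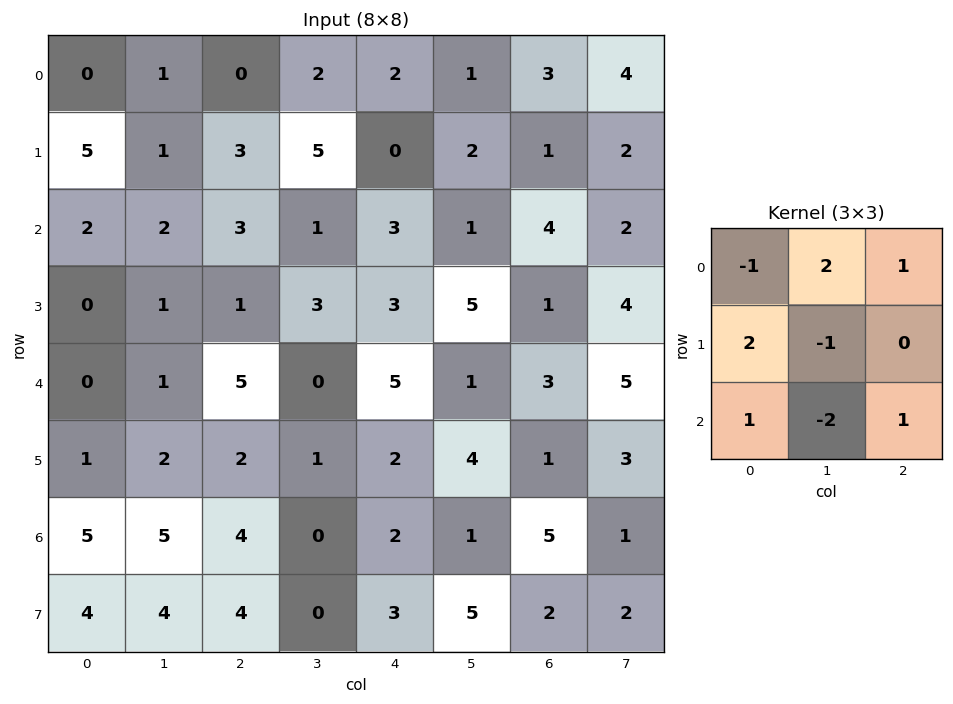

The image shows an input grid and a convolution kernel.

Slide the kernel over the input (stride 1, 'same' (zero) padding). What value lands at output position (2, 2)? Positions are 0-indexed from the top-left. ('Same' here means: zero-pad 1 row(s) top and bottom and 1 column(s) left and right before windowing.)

The receptive field on the zero-padded input at this output position is [1 3 5 / 2 3 1 / 1 1 3]. Elementwise product with the kernel and sum: 1·-1 + 3·2 + 5·1 + 2·2 + 3·-1 + 1·1 + 1·-2 + 3·1.

13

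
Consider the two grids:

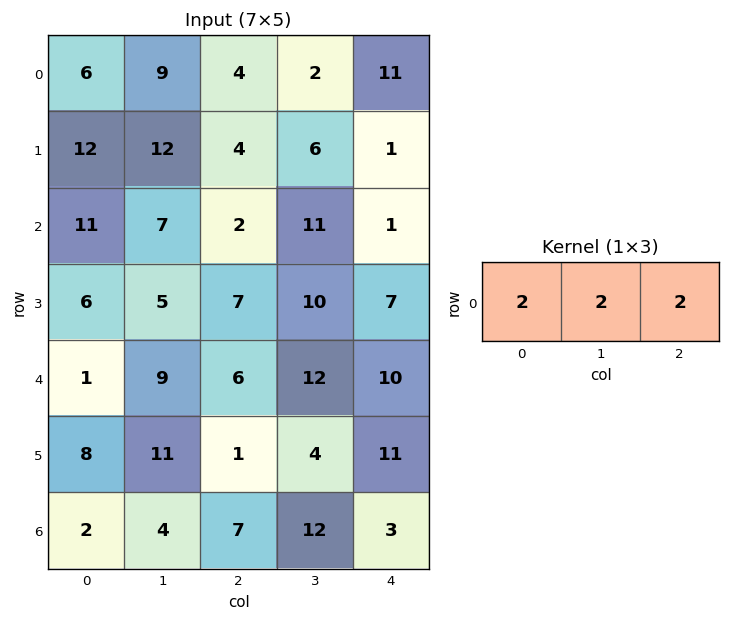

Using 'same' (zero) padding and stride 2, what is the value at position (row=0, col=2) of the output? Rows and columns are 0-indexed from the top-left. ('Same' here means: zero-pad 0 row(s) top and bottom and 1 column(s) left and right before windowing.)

The receptive field on the zero-padded input at this output position is [2 11 0]. Elementwise product with the kernel and sum: 2·2 + 11·2 + 0·2.

26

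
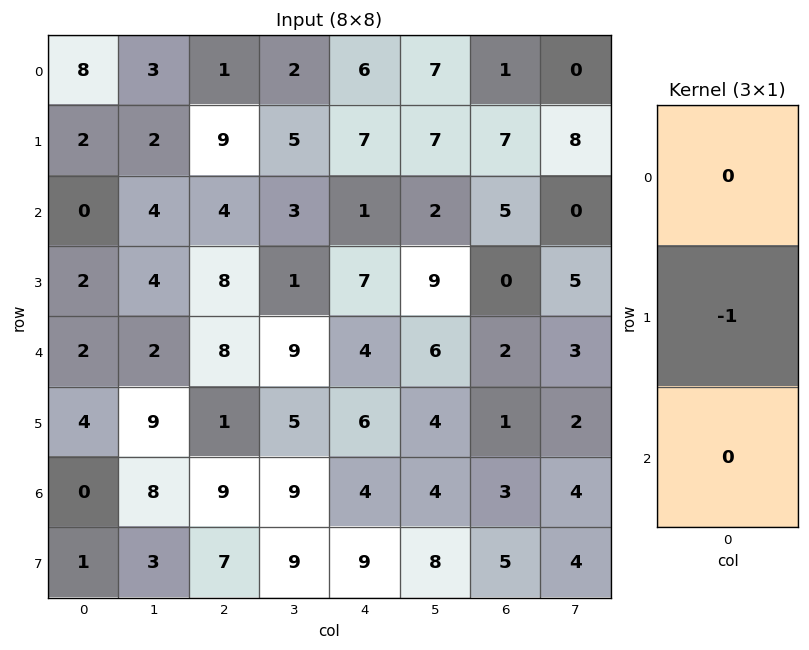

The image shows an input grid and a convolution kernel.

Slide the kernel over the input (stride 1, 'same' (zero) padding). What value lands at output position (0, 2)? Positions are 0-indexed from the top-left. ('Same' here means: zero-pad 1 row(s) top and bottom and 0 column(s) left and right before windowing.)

-1

The receptive field on the zero-padded input at this output position is [0 / 1 / 9]. Elementwise product with the kernel and sum: 1·-1.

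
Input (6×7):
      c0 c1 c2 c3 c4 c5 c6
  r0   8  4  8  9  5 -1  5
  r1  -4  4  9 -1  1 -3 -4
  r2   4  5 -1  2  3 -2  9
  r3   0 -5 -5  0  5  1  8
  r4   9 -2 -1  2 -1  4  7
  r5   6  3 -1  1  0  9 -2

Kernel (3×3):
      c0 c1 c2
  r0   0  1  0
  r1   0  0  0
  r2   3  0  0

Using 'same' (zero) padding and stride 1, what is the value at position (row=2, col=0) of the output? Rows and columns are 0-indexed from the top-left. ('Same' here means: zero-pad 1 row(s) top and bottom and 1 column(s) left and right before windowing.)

The receptive field on the zero-padded input at this output position is [0 -4 4 / 0 4 5 / 0 0 -5]. Elementwise product with the kernel and sum: -4·1 + 0·3.

-4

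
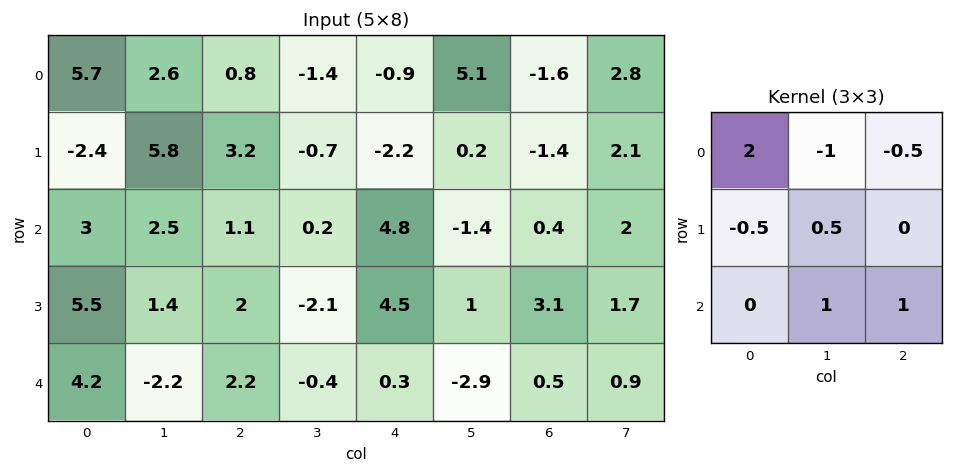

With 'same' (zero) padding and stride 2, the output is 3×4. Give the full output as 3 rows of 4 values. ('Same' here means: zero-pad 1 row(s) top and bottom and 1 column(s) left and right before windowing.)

Output[0,0]: The receptive field on the zero-padded input at this output position is [0 0 0 / 0 5.7 2.6 / 0 -2.4 5.8]. Elementwise product with the kernel and sum: 0·2 + 0·-1 + 0·-0.5 + 0·-0.5 + 5.7·0.5 + -2.4·1 + 5.8·1.
Output[0,1]: The receptive field on the zero-padded input at this output position is [0 0 0 / 2.6 0.8 -1.4 / 5.8 3.2 -0.7]. Elementwise product with the kernel and sum: 0·2 + 0·-1 + 0·-0.5 + 2.6·-0.5 + 0.8·0.5 + 3.2·1 + -0.7·1.

6.25 1.6 -1.75 -2.65
7.9 7.95 8.5 6.45
-4.1 4.05 -8.85 -0.25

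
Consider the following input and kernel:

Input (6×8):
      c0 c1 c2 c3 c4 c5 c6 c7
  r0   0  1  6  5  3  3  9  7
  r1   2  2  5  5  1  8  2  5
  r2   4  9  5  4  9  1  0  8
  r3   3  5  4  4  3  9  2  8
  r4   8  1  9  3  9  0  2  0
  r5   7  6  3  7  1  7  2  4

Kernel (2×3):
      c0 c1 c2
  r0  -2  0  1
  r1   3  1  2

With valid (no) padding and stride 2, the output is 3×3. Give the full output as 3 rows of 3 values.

24 13 18
19 21 4
26 9 -2

Output[0,0]: The receptive field on the input at this output position is [0 1 6 / 2 2 5]. Elementwise product with the kernel and sum: 0·-2 + 6·1 + 2·3 + 2·1 + 5·2.
Output[0,1]: The receptive field on the input at this output position is [6 5 3 / 5 5 1]. Elementwise product with the kernel and sum: 6·-2 + 3·1 + 5·3 + 5·1 + 1·2.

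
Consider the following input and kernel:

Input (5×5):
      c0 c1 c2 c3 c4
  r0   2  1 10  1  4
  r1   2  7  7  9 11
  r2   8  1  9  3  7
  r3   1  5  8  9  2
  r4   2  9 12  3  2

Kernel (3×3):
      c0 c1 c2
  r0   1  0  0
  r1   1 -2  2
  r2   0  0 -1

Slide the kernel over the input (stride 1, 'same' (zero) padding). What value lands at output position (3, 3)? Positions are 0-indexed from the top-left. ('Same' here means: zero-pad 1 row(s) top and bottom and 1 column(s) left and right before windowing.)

The receptive field on the zero-padded input at this output position is [9 3 7 / 8 9 2 / 12 3 2]. Elementwise product with the kernel and sum: 9·1 + 8·1 + 9·-2 + 2·2 + 2·-1.

1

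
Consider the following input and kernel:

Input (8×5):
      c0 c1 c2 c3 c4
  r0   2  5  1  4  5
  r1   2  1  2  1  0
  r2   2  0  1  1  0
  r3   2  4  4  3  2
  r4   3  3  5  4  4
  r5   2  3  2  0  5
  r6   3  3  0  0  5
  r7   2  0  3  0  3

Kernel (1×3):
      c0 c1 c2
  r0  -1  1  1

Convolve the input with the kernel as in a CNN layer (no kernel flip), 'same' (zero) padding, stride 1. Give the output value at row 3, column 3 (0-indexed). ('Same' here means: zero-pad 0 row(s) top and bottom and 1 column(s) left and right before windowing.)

The receptive field on the zero-padded input at this output position is [4 3 2]. Elementwise product with the kernel and sum: 4·-1 + 3·1 + 2·1.

1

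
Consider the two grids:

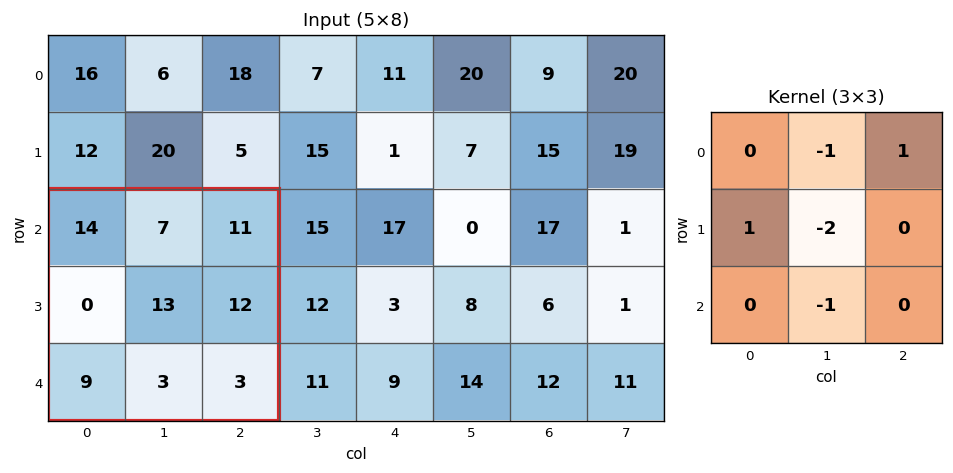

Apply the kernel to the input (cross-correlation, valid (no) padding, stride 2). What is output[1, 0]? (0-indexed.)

The receptive field on the input at this output position is [14 7 11 / 0 13 12 / 9 3 3]. Elementwise product with the kernel and sum: 7·-1 + 11·1 + 0·1 + 13·-2 + 3·-1.

-25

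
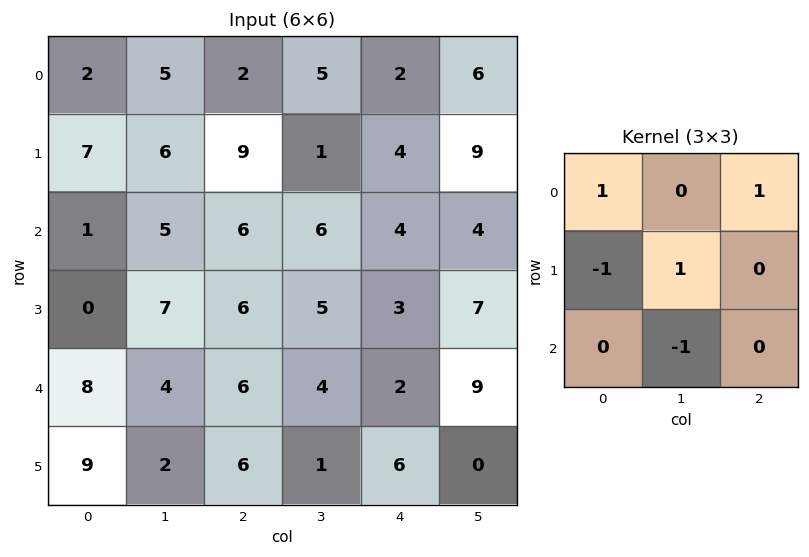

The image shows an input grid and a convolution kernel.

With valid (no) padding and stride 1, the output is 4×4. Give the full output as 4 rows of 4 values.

-2 7 -10 10
13 2 8 5
10 4 5 6
0 8 6 4

Output[0,0]: The receptive field on the input at this output position is [2 5 2 / 7 6 9 / 1 5 6]. Elementwise product with the kernel and sum: 2·1 + 2·1 + 7·-1 + 6·1 + 5·-1.
Output[0,1]: The receptive field on the input at this output position is [5 2 5 / 6 9 1 / 5 6 6]. Elementwise product with the kernel and sum: 5·1 + 5·1 + 6·-1 + 9·1 + 6·-1.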